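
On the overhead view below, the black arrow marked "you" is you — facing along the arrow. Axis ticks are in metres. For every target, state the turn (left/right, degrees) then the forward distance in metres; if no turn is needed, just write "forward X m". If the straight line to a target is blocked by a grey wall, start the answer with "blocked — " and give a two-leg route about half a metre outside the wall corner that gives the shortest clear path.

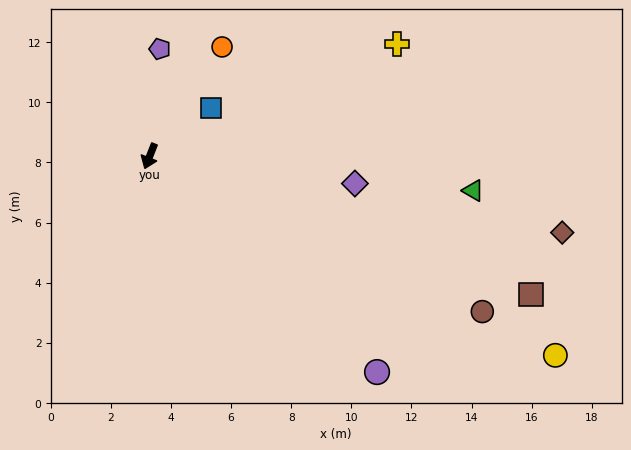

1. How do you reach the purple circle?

turn left 68°, forward 10.4 m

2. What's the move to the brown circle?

turn left 86°, forward 12.2 m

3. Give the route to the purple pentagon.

turn right 164°, forward 3.6 m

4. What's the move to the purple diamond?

turn left 104°, forward 6.9 m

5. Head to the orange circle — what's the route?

turn left 168°, forward 4.4 m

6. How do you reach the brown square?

turn left 92°, forward 13.5 m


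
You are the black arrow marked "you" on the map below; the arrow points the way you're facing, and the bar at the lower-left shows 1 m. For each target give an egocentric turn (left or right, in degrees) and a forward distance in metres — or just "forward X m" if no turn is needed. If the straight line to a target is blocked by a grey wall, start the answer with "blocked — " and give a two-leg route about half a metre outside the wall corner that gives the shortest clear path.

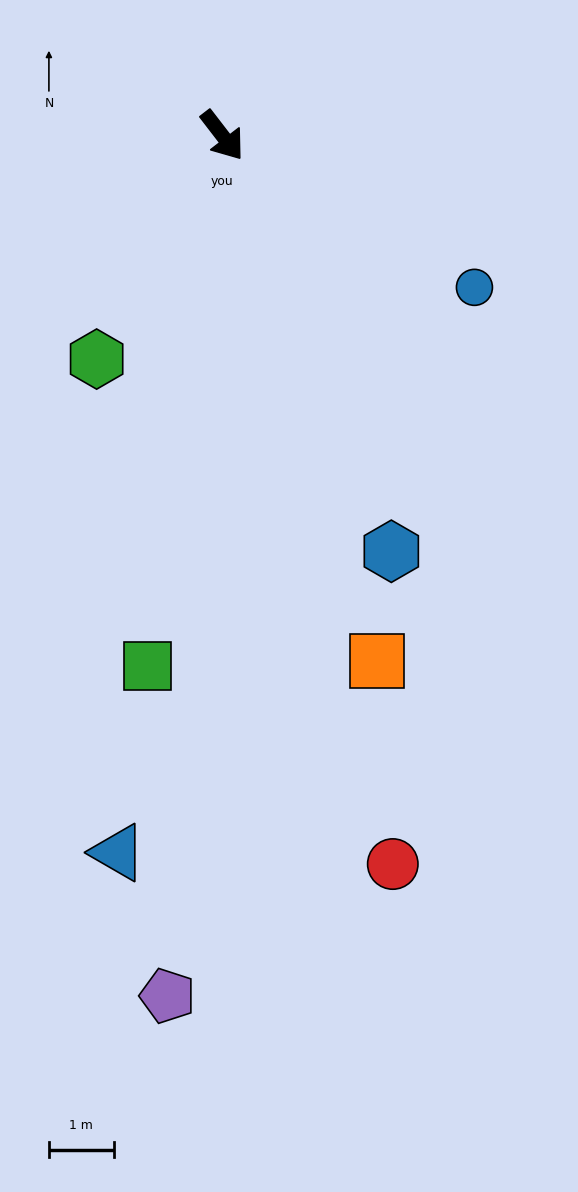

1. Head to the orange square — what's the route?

turn right 21°, forward 8.4 m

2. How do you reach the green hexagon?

turn right 67°, forward 3.9 m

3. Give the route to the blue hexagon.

turn right 15°, forward 6.9 m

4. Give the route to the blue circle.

turn left 21°, forward 4.5 m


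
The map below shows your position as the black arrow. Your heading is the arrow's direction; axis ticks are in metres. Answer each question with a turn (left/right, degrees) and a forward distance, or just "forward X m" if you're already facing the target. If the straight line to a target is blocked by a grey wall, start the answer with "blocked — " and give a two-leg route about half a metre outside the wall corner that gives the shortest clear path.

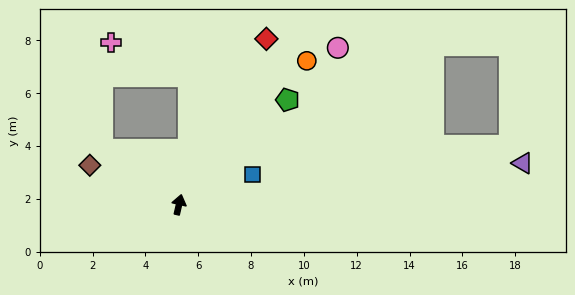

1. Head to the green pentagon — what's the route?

turn right 33°, forward 5.7 m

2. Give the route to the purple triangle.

turn right 70°, forward 13.1 m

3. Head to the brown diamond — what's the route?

turn left 79°, forward 3.7 m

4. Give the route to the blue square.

turn right 55°, forward 3.0 m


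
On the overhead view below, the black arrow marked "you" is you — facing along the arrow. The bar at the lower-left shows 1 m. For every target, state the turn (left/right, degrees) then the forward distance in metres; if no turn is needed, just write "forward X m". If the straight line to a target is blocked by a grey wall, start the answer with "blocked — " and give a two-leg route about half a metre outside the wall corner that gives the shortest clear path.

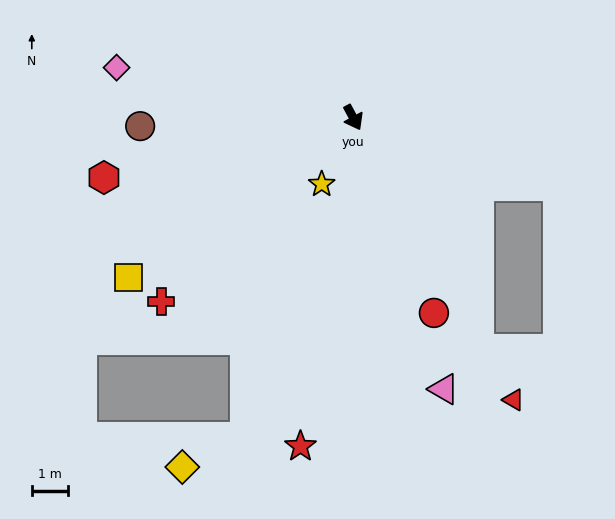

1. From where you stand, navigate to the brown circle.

turn right 116°, forward 5.8 m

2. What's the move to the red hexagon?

turn right 105°, forward 7.0 m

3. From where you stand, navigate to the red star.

turn right 38°, forward 9.1 m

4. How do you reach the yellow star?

turn right 54°, forward 2.0 m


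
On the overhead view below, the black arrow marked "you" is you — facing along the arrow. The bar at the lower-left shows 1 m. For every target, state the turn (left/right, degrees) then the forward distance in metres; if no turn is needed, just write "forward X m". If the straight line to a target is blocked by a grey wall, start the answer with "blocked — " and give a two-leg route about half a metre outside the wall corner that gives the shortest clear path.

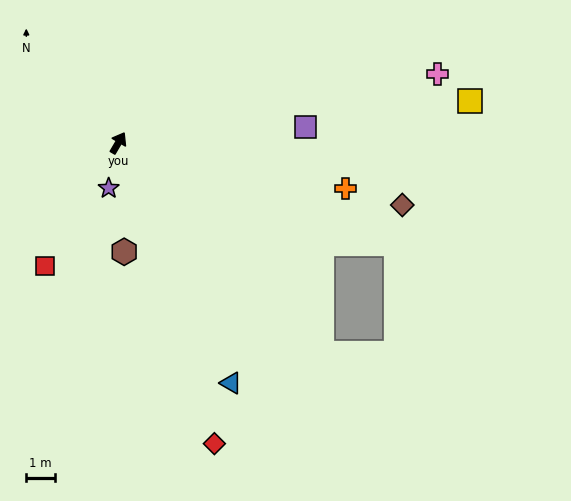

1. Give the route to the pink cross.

turn right 47°, forward 11.5 m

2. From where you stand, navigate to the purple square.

turn right 55°, forward 6.6 m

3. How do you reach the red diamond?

turn right 132°, forward 11.1 m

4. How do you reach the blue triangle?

turn right 124°, forward 9.4 m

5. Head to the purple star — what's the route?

turn right 162°, forward 1.6 m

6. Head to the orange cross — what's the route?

turn right 71°, forward 8.2 m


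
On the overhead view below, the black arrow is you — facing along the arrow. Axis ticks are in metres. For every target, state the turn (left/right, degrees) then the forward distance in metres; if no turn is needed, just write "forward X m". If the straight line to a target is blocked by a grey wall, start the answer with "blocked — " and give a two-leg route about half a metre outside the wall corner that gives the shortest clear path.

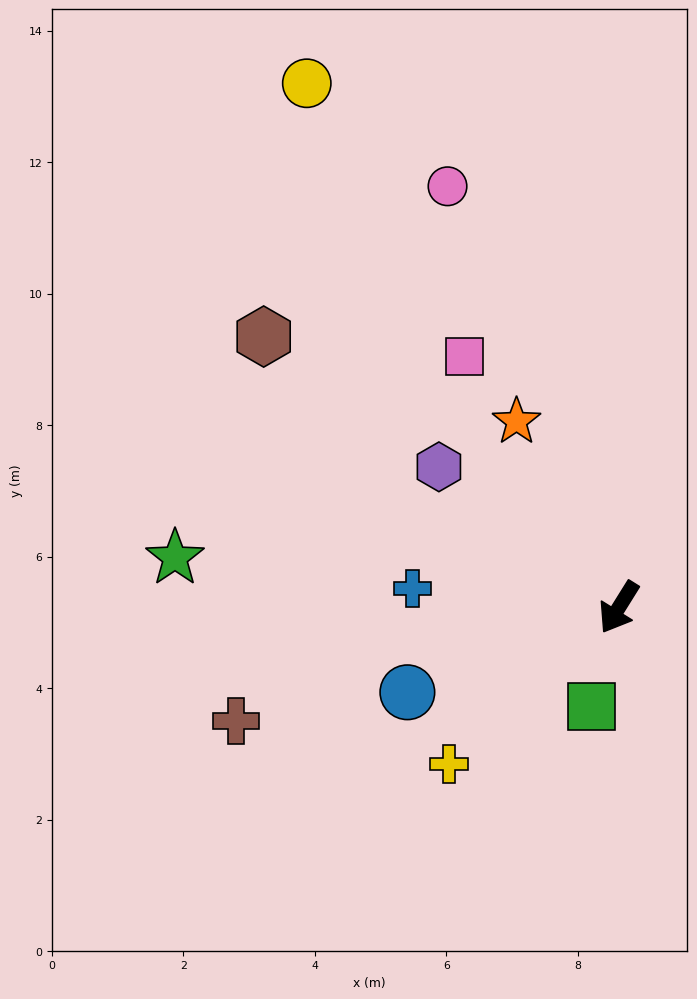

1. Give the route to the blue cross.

turn right 63°, forward 3.2 m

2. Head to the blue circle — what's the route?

turn right 36°, forward 3.5 m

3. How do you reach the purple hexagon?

turn right 96°, forward 3.5 m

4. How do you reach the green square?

turn left 17°, forward 1.6 m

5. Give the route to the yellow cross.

turn right 15°, forward 3.5 m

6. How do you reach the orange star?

turn right 119°, forward 3.2 m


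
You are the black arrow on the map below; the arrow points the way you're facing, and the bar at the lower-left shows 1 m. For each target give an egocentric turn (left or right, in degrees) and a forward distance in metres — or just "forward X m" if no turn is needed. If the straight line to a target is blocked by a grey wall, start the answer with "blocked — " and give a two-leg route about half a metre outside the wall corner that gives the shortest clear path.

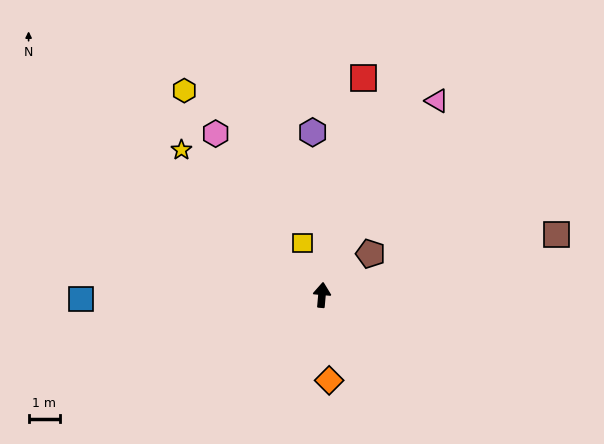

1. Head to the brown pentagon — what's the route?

turn right 45°, forward 2.1 m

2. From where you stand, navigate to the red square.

turn right 6°, forward 7.1 m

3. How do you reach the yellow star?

turn left 49°, forward 6.5 m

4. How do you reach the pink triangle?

turn right 26°, forward 7.3 m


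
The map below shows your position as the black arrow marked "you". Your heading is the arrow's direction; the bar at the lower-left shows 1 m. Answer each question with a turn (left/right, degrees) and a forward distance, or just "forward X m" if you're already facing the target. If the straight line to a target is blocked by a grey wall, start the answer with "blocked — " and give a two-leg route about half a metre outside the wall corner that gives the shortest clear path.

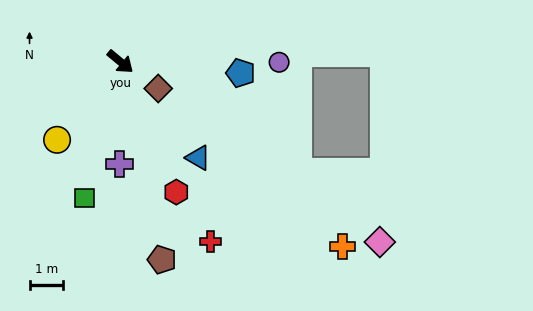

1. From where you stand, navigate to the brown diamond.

turn left 4°, forward 1.4 m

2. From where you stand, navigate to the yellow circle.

turn right 89°, forward 3.0 m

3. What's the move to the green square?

turn right 65°, forward 4.2 m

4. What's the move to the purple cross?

turn right 51°, forward 3.1 m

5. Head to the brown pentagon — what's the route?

turn right 38°, forward 6.1 m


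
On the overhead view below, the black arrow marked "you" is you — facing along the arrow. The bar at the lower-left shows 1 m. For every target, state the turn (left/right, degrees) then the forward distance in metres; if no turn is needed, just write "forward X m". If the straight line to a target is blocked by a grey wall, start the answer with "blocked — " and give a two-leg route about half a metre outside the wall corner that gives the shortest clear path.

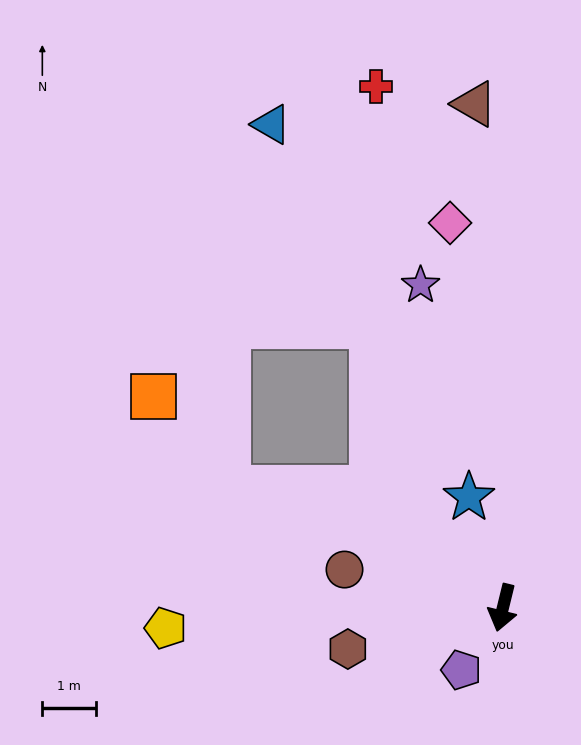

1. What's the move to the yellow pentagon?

turn right 73°, forward 6.2 m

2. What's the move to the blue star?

turn right 149°, forward 2.1 m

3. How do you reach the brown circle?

turn right 90°, forward 3.0 m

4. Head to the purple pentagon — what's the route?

turn right 20°, forward 1.4 m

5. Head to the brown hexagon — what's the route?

turn right 61°, forward 3.0 m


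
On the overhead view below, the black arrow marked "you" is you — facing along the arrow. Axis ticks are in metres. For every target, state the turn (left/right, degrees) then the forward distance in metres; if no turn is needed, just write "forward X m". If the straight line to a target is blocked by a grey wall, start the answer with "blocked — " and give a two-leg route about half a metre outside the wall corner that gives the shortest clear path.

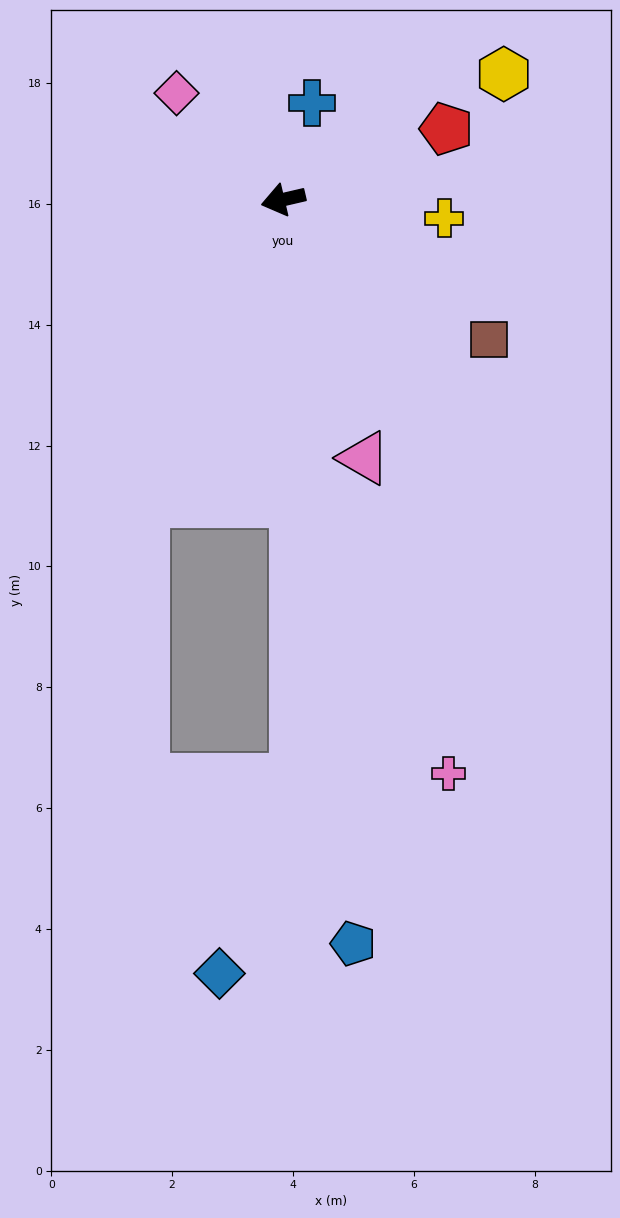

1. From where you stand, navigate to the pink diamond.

turn right 58°, forward 2.5 m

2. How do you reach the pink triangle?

turn left 94°, forward 4.5 m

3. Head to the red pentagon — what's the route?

turn right 170°, forward 2.9 m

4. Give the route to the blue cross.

turn right 120°, forward 1.7 m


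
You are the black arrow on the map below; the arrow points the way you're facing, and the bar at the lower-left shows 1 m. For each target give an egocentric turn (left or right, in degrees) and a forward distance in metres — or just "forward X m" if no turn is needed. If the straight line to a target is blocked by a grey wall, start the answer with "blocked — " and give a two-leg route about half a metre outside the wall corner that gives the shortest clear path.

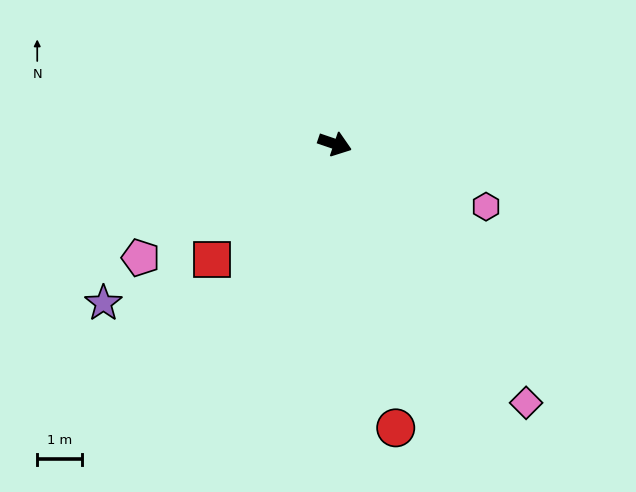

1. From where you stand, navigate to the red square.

turn right 118°, forward 3.8 m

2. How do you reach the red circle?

turn right 59°, forward 6.5 m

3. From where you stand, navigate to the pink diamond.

turn right 35°, forward 7.2 m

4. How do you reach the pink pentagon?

turn right 131°, forward 5.0 m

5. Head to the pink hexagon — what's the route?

turn right 4°, forward 3.7 m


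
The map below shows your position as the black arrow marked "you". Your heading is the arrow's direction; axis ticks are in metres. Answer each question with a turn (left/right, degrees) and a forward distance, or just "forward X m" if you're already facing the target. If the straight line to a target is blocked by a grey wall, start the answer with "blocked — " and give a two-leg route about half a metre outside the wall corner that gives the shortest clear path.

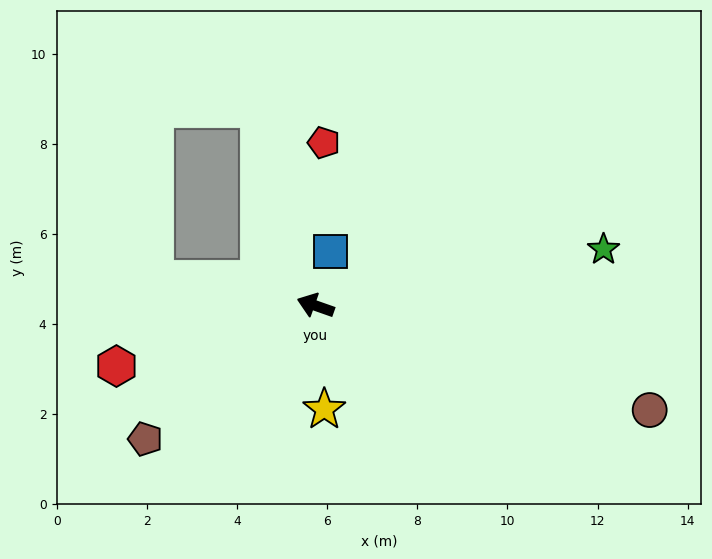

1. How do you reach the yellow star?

turn left 114°, forward 2.3 m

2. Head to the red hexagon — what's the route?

turn left 36°, forward 4.6 m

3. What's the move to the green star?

turn right 150°, forward 6.5 m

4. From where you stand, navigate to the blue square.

turn right 86°, forward 1.2 m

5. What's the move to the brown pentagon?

turn left 57°, forward 4.8 m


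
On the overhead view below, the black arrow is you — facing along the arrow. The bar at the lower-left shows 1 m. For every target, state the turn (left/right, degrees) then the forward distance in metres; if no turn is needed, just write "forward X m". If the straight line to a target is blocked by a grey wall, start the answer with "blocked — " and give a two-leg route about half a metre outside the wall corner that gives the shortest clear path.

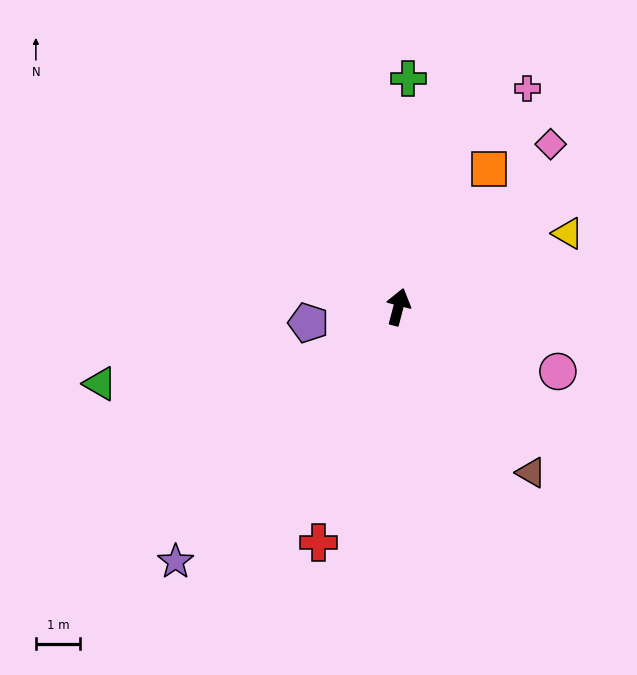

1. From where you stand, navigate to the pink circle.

turn right 97°, forward 3.9 m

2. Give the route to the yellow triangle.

turn right 52°, forward 4.2 m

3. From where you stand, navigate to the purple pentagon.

turn left 115°, forward 2.1 m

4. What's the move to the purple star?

turn left 154°, forward 7.6 m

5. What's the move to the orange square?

turn right 19°, forward 3.7 m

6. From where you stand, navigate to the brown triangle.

turn right 127°, forward 4.8 m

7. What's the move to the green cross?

turn left 12°, forward 5.2 m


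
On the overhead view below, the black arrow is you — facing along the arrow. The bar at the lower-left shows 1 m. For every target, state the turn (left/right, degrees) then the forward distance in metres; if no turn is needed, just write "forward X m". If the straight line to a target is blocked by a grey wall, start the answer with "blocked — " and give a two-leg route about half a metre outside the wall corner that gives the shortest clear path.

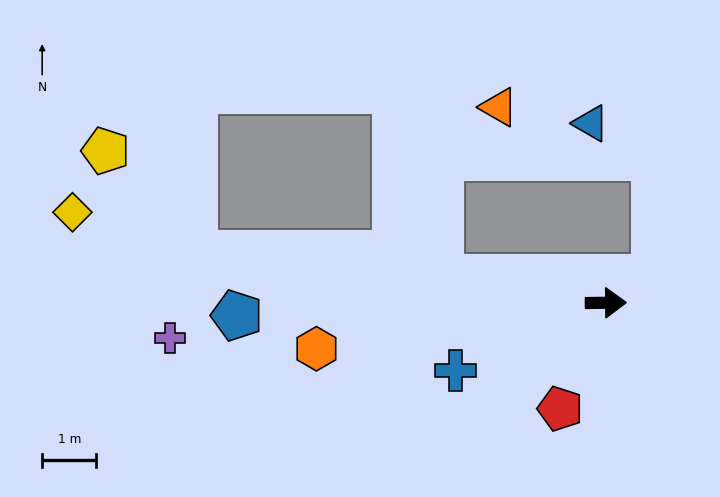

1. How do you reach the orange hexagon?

turn right 172°, forward 5.4 m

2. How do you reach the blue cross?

turn right 156°, forward 3.0 m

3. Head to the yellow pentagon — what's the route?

blocked — turn left 172°, forward 7.6 m, then turn right 42°, forward 2.5 m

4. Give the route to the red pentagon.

turn right 114°, forward 2.1 m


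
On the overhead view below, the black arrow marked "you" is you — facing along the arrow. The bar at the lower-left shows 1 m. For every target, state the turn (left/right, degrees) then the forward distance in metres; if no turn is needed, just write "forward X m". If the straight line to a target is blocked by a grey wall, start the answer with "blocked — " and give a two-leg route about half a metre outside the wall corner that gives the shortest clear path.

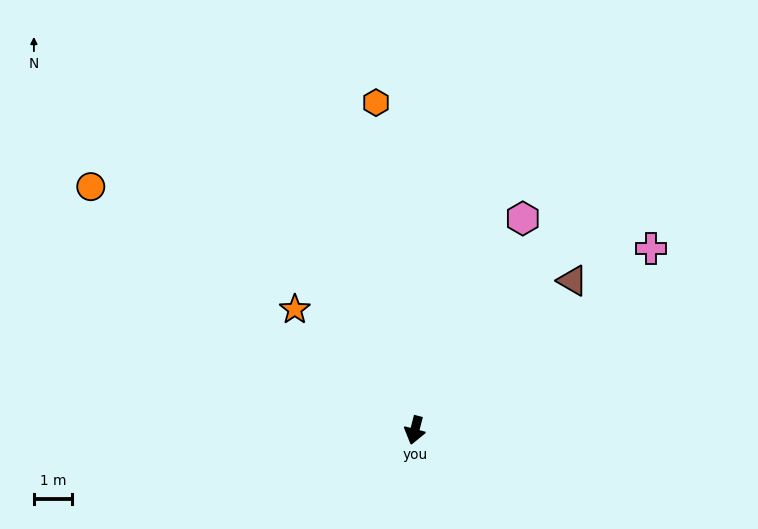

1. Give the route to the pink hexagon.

turn left 168°, forward 6.2 m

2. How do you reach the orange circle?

turn right 112°, forward 10.6 m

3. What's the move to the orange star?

turn right 121°, forward 4.4 m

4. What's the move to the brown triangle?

turn left 148°, forward 5.7 m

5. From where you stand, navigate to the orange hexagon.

turn right 159°, forward 8.6 m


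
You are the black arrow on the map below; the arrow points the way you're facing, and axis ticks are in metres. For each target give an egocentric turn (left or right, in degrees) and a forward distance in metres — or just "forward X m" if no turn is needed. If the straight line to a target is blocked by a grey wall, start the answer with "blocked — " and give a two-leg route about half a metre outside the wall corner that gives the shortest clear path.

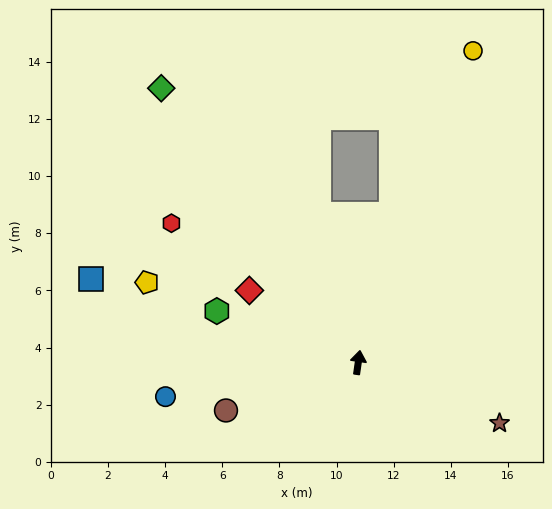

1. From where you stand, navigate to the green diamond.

turn left 44°, forward 11.8 m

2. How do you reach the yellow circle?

turn right 12°, forward 11.6 m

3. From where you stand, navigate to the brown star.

turn right 105°, forward 5.4 m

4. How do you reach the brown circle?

turn left 118°, forward 4.9 m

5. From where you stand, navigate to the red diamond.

turn left 65°, forward 4.6 m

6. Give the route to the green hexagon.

turn left 78°, forward 5.3 m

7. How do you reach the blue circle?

turn left 108°, forward 6.9 m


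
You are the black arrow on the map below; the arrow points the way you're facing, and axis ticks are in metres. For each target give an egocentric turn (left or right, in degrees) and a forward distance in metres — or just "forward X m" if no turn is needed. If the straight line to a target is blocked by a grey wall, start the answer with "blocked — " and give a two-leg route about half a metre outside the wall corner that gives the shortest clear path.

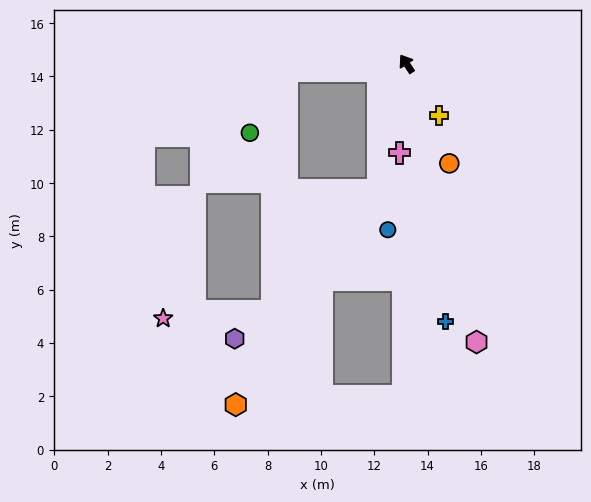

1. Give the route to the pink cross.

turn left 142°, forward 3.3 m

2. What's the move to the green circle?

blocked — turn left 60°, forward 4.5 m, then turn left 56°, forward 2.7 m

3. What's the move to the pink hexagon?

turn left 160°, forward 10.8 m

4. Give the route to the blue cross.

turn left 155°, forward 9.8 m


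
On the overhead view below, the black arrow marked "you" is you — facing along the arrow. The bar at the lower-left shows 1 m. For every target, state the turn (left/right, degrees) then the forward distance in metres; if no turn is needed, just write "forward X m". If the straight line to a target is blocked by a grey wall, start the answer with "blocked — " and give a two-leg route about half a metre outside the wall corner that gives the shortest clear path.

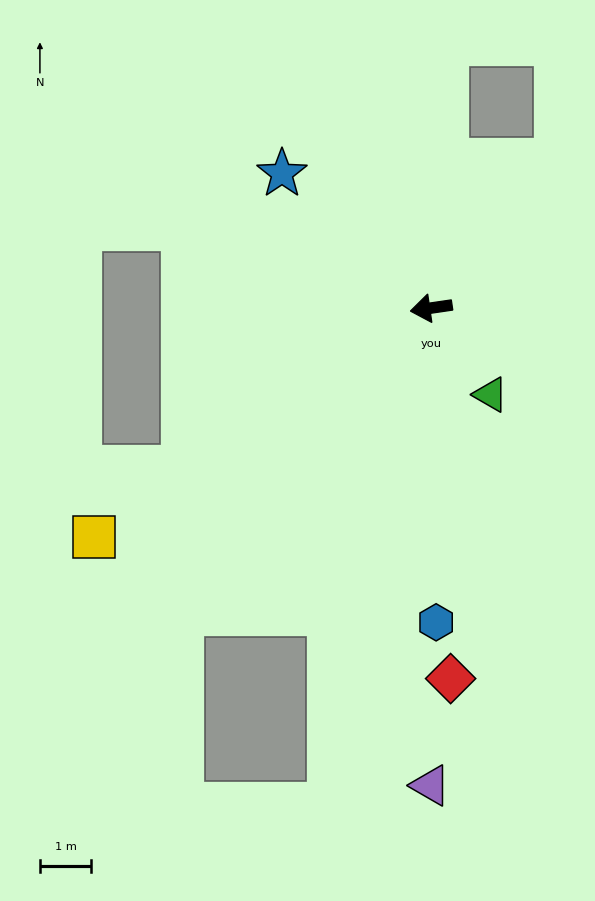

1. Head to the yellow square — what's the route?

turn left 26°, forward 7.9 m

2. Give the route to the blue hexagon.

turn left 83°, forward 6.1 m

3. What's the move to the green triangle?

turn left 116°, forward 2.0 m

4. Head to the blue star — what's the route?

turn right 50°, forward 3.9 m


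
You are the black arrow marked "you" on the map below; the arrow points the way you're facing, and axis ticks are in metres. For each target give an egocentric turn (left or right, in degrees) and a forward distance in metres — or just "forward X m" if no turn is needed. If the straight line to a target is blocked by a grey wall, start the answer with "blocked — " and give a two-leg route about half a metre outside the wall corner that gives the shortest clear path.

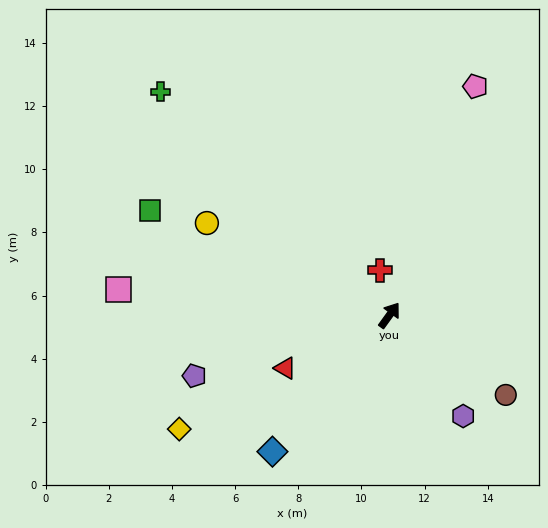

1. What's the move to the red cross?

turn left 48°, forward 1.5 m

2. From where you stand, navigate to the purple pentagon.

turn left 143°, forward 6.5 m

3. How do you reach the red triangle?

turn left 153°, forward 3.7 m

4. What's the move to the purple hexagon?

turn right 108°, forward 4.0 m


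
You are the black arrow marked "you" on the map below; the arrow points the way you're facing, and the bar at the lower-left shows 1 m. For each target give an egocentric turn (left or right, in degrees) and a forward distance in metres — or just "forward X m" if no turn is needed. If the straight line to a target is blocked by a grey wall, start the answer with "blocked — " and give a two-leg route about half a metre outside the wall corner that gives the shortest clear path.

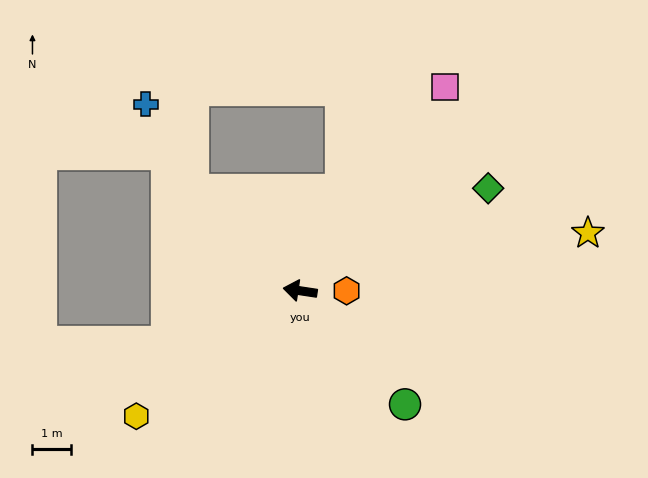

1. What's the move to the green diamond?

turn right 143°, forward 5.5 m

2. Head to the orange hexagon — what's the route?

turn right 171°, forward 1.2 m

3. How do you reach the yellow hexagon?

turn left 46°, forward 5.3 m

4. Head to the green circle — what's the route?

turn left 141°, forward 4.0 m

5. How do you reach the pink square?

turn right 117°, forward 6.4 m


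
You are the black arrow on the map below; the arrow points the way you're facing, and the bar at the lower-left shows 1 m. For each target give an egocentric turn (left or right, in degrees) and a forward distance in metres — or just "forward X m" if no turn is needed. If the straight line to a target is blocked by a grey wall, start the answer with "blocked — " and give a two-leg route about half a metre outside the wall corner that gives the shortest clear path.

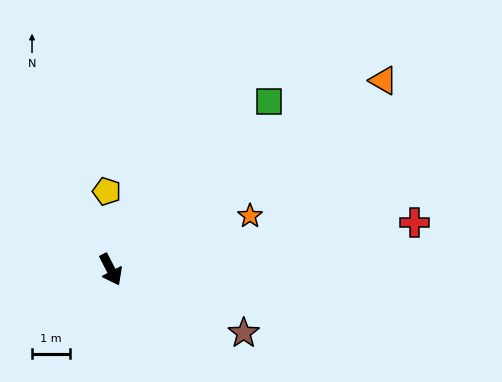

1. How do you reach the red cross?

turn left 71°, forward 8.0 m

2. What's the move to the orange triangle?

turn left 97°, forward 8.6 m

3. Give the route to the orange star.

turn left 84°, forward 3.9 m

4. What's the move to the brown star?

turn left 37°, forward 3.8 m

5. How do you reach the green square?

turn left 109°, forward 6.0 m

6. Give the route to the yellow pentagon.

turn left 156°, forward 2.0 m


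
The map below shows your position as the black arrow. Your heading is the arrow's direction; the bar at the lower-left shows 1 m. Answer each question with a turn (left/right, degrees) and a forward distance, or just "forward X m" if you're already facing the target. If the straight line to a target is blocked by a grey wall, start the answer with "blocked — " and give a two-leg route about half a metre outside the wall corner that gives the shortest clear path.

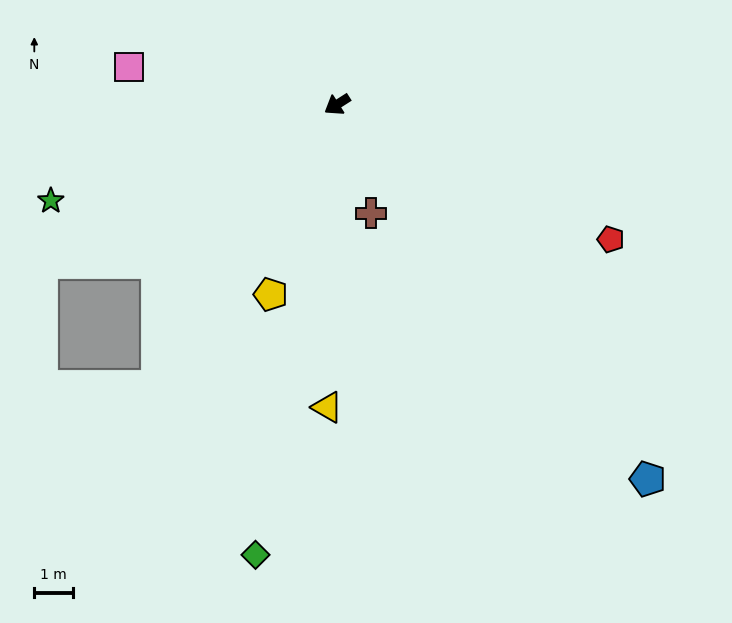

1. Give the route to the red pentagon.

turn left 121°, forward 7.9 m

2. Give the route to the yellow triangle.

turn left 56°, forward 7.8 m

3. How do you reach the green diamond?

turn left 47°, forward 11.8 m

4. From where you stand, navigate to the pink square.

turn right 43°, forward 5.5 m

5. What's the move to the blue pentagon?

turn left 97°, forward 12.6 m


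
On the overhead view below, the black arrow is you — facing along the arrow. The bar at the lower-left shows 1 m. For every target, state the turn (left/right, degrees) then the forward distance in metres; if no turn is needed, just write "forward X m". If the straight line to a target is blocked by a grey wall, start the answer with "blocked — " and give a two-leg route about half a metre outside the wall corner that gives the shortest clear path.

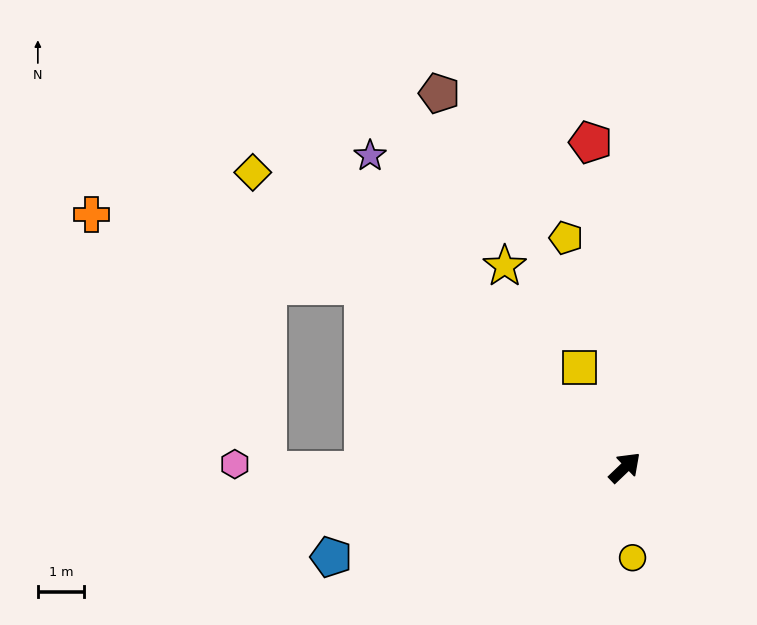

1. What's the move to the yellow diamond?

turn left 98°, forward 10.3 m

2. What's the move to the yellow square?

turn left 71°, forward 2.4 m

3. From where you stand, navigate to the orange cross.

blocked — turn left 101°, forward 6.9 m, then turn left 21°, forward 6.1 m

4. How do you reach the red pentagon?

turn left 52°, forward 7.1 m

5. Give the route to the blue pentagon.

turn left 153°, forward 6.7 m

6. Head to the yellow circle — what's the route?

turn right 129°, forward 2.0 m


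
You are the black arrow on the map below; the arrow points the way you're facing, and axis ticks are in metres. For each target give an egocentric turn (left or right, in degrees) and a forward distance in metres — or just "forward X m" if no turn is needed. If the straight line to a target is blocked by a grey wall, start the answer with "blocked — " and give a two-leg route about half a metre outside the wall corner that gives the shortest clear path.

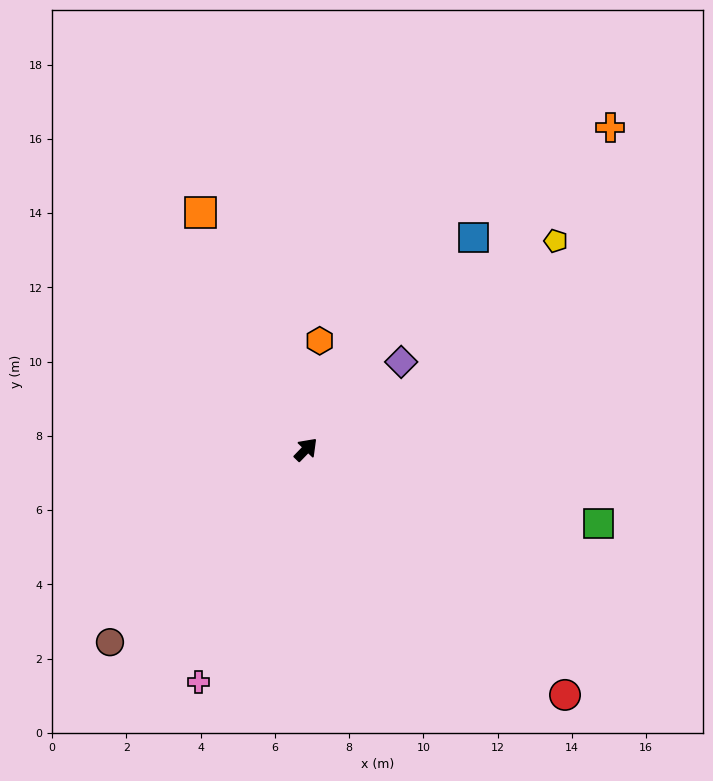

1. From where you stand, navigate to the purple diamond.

turn right 3°, forward 3.5 m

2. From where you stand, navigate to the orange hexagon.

turn left 37°, forward 2.9 m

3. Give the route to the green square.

turn right 60°, forward 8.1 m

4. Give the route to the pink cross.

turn right 161°, forward 6.9 m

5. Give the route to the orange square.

turn left 68°, forward 7.0 m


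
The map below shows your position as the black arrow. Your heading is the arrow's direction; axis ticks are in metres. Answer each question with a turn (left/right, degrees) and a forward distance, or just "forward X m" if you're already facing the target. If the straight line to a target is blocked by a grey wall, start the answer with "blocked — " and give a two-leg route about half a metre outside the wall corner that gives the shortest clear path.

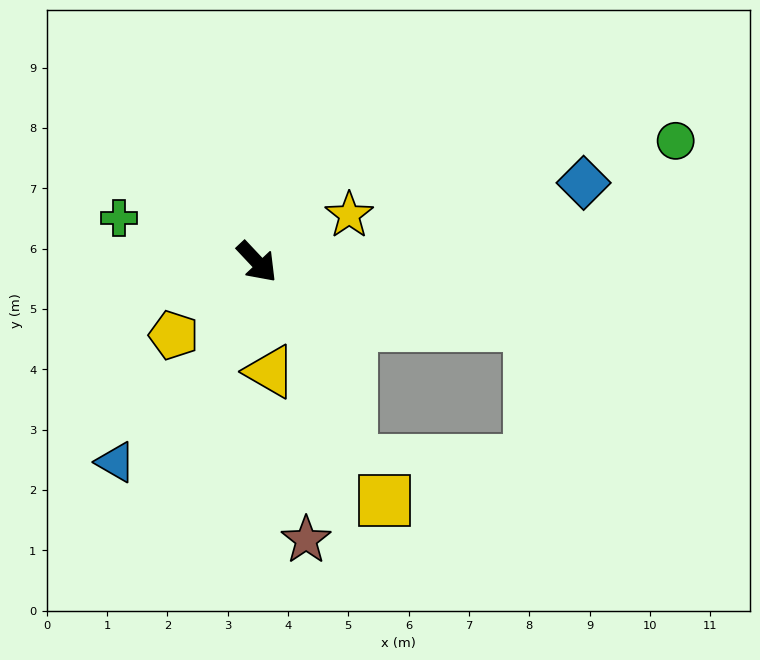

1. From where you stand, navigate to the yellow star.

turn left 74°, forward 1.7 m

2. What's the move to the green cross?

turn right 151°, forward 2.4 m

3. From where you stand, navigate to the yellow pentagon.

turn right 92°, forward 1.8 m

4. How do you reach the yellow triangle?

turn right 36°, forward 1.8 m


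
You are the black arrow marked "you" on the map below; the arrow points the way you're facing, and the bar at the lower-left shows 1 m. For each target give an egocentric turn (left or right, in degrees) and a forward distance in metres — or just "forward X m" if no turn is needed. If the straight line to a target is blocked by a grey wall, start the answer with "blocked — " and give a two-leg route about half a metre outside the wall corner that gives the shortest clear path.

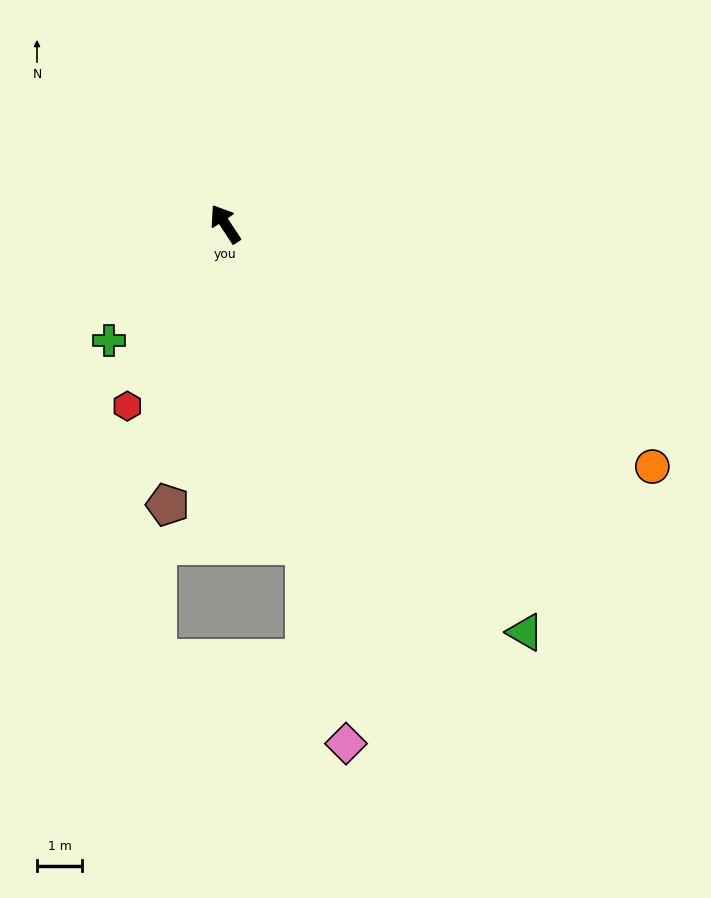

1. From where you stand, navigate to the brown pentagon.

turn left 135°, forward 6.3 m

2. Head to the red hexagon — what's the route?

turn left 118°, forward 4.6 m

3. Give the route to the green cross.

turn left 102°, forward 3.6 m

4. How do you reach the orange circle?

turn right 153°, forward 10.9 m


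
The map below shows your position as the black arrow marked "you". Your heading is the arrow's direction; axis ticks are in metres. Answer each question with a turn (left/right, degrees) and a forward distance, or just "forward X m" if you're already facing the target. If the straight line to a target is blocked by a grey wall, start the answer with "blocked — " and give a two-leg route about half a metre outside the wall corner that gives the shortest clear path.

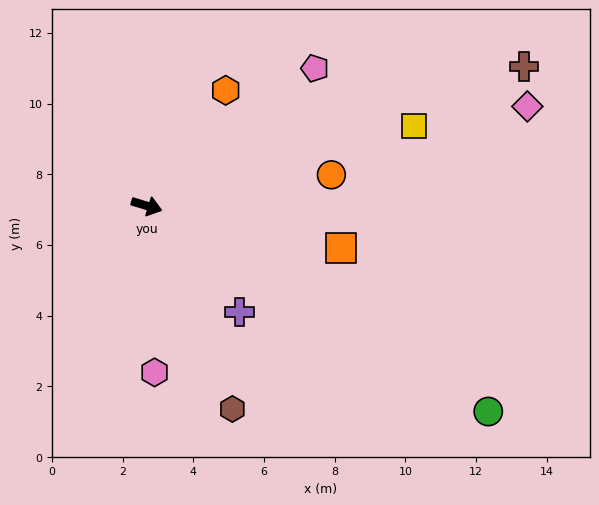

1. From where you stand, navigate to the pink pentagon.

turn left 56°, forward 6.1 m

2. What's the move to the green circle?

turn right 14°, forward 11.3 m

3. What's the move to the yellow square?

turn left 33°, forward 7.9 m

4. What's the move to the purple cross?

turn right 32°, forward 4.0 m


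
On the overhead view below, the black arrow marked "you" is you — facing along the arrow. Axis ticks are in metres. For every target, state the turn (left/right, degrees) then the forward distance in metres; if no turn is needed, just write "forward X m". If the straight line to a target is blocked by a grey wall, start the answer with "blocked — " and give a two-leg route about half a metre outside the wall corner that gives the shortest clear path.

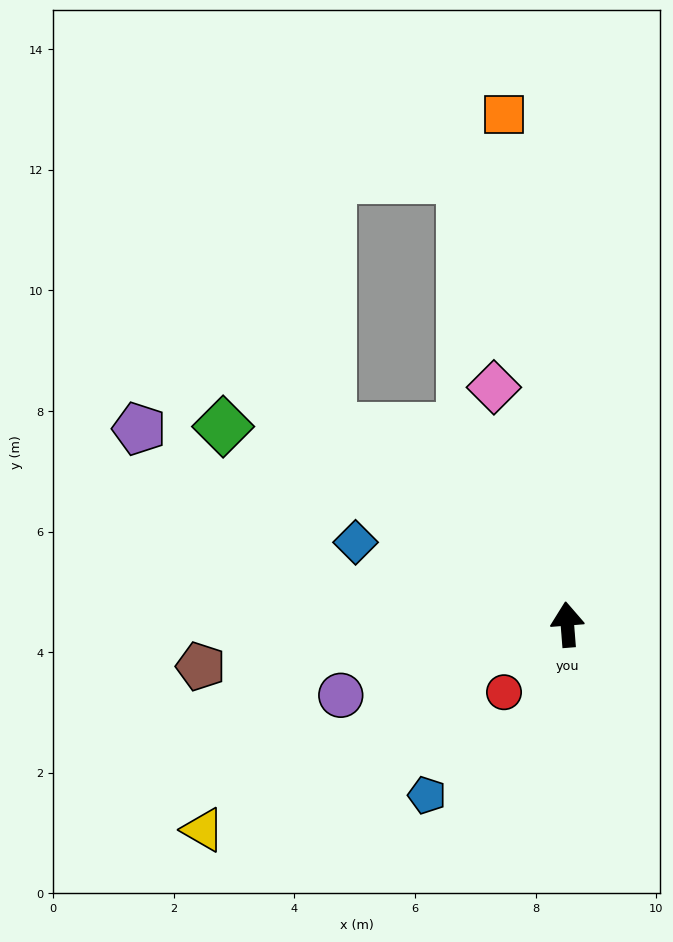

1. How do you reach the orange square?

turn left 3°, forward 8.5 m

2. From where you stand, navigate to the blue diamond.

turn left 64°, forward 3.8 m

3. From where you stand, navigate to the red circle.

turn left 132°, forward 1.5 m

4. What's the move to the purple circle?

turn left 103°, forward 3.9 m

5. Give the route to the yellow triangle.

turn left 115°, forward 6.9 m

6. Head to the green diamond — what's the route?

turn left 56°, forward 6.6 m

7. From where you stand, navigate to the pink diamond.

turn left 13°, forward 4.1 m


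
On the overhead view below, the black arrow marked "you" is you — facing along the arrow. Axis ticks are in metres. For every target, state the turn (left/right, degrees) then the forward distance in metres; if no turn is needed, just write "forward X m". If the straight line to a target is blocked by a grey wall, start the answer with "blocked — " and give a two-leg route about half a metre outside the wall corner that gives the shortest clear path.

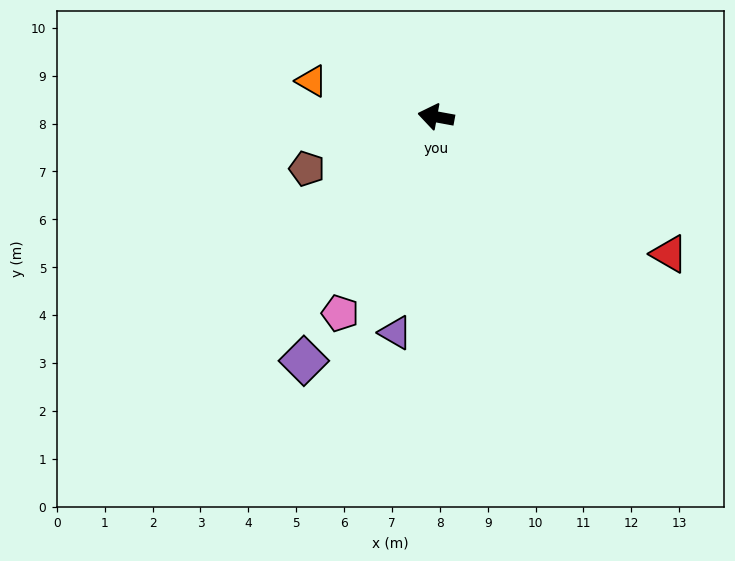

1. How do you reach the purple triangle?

turn left 90°, forward 4.6 m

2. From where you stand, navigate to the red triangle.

turn left 160°, forward 5.6 m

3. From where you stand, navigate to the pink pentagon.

turn left 74°, forward 4.6 m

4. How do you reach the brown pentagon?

turn left 32°, forward 2.9 m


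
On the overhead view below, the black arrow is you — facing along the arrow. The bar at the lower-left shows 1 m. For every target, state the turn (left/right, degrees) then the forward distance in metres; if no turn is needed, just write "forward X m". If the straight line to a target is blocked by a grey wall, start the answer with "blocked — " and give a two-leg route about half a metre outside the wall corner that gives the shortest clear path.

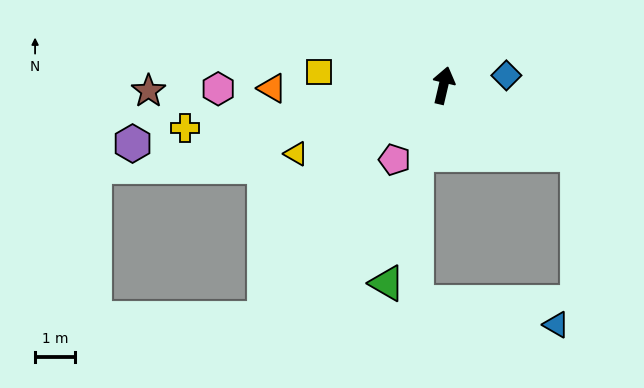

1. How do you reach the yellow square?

turn left 97°, forward 3.1 m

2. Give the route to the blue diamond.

turn right 68°, forward 1.6 m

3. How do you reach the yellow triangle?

turn left 128°, forward 4.0 m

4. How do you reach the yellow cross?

turn left 113°, forward 6.5 m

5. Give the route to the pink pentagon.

turn left 160°, forward 2.2 m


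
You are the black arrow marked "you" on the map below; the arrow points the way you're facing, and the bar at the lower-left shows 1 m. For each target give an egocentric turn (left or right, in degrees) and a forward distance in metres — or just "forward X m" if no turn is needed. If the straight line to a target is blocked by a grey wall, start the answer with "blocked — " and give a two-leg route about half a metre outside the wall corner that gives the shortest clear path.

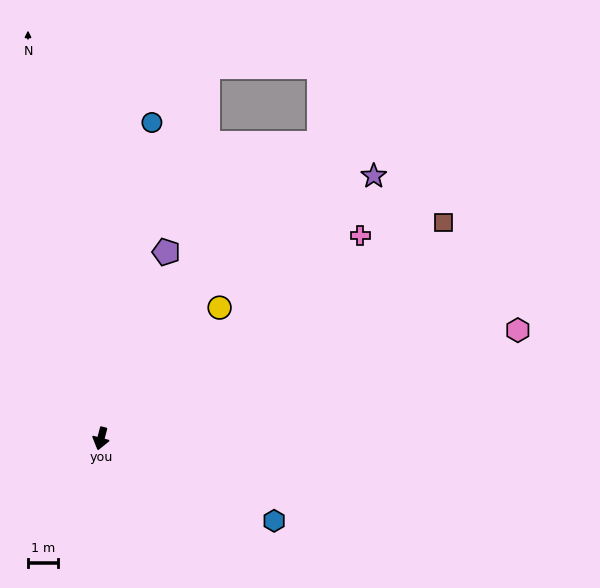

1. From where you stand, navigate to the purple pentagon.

turn left 175°, forward 6.6 m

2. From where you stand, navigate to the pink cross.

turn left 143°, forward 11.1 m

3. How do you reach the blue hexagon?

turn left 79°, forward 6.4 m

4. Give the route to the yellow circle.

turn left 153°, forward 5.9 m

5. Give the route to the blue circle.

turn right 174°, forward 10.8 m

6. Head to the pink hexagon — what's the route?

turn left 119°, forward 14.5 m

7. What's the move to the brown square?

turn left 137°, forward 13.6 m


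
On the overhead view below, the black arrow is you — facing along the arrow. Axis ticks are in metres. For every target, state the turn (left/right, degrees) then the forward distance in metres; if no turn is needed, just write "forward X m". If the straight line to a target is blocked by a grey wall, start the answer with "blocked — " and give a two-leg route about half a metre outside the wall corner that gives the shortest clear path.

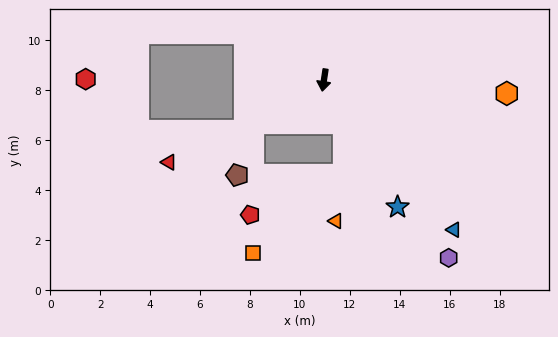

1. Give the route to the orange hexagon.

turn left 94°, forward 7.3 m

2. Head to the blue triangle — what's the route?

turn left 50°, forward 7.9 m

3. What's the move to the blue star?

turn left 39°, forward 5.9 m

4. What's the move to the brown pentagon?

blocked — turn right 50°, forward 3.3 m, then turn left 41°, forward 2.1 m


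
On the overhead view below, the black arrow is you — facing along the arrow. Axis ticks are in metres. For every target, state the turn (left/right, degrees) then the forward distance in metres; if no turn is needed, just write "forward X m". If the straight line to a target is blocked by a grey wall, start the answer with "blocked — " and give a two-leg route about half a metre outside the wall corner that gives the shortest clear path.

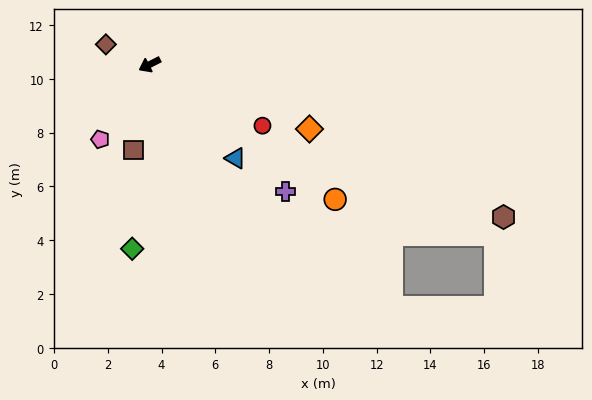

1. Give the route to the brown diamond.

turn right 52°, forward 1.8 m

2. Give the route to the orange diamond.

turn left 131°, forward 6.4 m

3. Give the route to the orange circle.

turn left 117°, forward 8.5 m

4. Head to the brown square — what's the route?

turn left 52°, forward 3.2 m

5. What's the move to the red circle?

turn left 125°, forward 4.8 m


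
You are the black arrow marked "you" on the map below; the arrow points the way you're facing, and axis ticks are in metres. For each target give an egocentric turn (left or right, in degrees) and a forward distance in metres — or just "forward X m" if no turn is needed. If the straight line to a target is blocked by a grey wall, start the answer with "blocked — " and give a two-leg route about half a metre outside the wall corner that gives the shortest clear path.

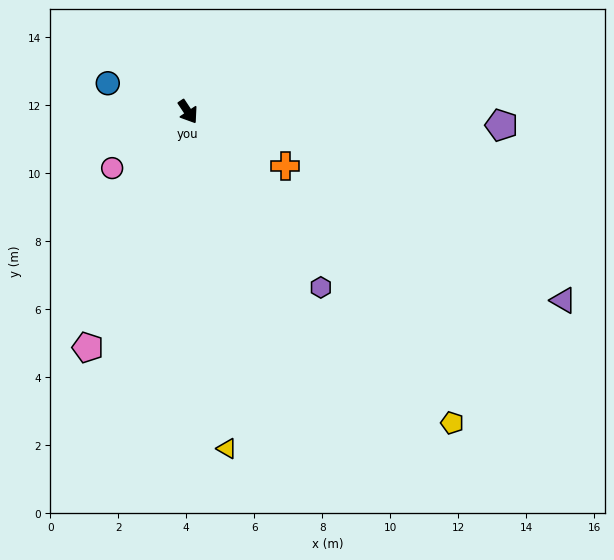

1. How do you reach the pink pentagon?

turn right 57°, forward 7.5 m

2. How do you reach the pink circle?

turn right 87°, forward 2.8 m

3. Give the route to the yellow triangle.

turn right 27°, forward 10.0 m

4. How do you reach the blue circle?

turn right 143°, forward 2.5 m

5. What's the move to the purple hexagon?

turn left 3°, forward 6.5 m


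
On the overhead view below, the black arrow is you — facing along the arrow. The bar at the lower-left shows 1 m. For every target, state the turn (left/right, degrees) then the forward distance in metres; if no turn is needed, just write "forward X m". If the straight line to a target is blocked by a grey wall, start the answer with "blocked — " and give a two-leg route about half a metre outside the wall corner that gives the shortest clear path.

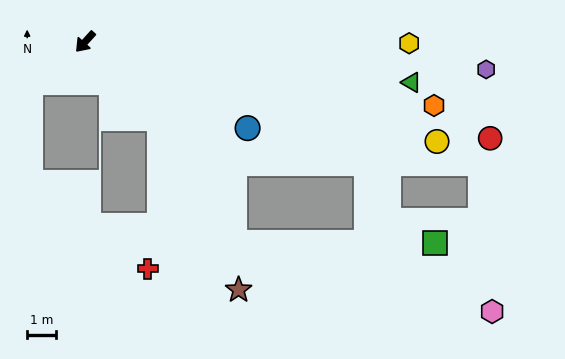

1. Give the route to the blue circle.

turn left 104°, forward 6.3 m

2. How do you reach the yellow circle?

turn left 116°, forward 12.6 m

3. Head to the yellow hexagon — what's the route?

turn left 132°, forward 11.1 m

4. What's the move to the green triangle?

turn left 125°, forward 11.3 m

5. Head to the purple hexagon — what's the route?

turn left 128°, forward 13.8 m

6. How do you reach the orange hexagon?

turn left 122°, forward 12.2 m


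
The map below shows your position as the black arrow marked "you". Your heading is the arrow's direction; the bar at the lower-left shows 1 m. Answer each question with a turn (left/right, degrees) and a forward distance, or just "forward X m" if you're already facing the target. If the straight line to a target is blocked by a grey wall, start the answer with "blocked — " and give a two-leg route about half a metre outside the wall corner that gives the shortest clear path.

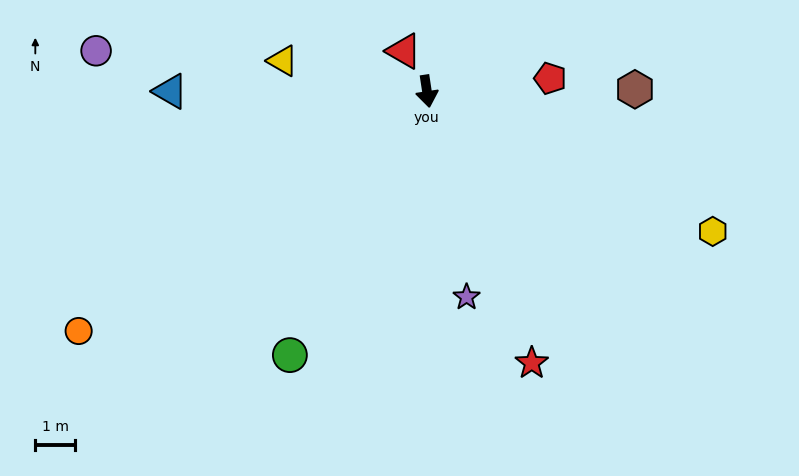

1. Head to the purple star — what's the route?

turn left 2°, forward 5.2 m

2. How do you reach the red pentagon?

turn left 87°, forward 3.1 m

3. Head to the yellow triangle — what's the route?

turn right 111°, forward 3.7 m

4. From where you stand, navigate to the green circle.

turn right 36°, forward 7.4 m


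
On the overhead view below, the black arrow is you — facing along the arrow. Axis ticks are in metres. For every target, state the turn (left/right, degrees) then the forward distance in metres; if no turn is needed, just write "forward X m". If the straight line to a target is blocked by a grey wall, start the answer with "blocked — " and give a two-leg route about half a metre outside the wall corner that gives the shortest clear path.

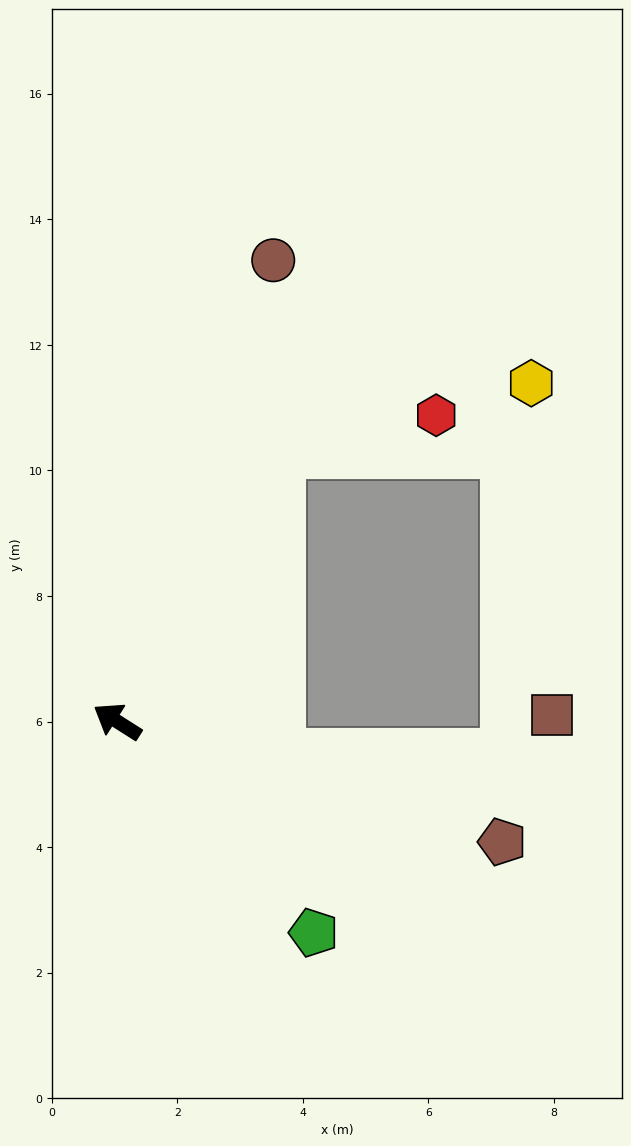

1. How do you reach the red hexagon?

blocked — turn right 88°, forward 5.0 m, then turn right 46°, forward 2.6 m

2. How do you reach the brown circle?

turn right 76°, forward 7.8 m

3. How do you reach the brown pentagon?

turn right 165°, forward 6.4 m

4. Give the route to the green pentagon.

turn left 165°, forward 4.6 m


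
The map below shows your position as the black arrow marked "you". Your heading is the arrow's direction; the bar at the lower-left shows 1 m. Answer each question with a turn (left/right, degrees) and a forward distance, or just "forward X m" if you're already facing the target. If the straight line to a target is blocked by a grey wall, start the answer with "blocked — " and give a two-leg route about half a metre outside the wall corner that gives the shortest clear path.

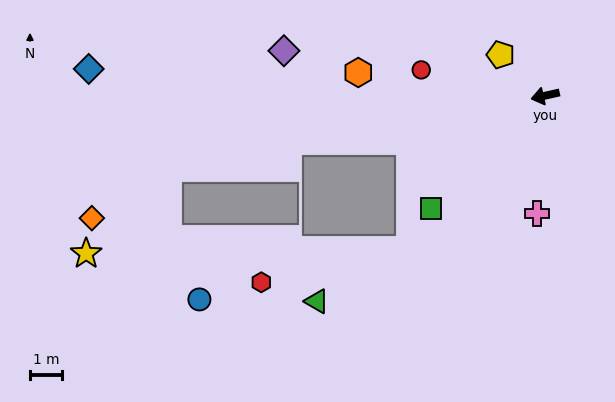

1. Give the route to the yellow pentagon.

turn right 55°, forward 1.9 m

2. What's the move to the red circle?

turn right 24°, forward 4.0 m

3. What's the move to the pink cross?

turn left 73°, forward 3.7 m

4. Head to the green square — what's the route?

turn left 32°, forward 5.1 m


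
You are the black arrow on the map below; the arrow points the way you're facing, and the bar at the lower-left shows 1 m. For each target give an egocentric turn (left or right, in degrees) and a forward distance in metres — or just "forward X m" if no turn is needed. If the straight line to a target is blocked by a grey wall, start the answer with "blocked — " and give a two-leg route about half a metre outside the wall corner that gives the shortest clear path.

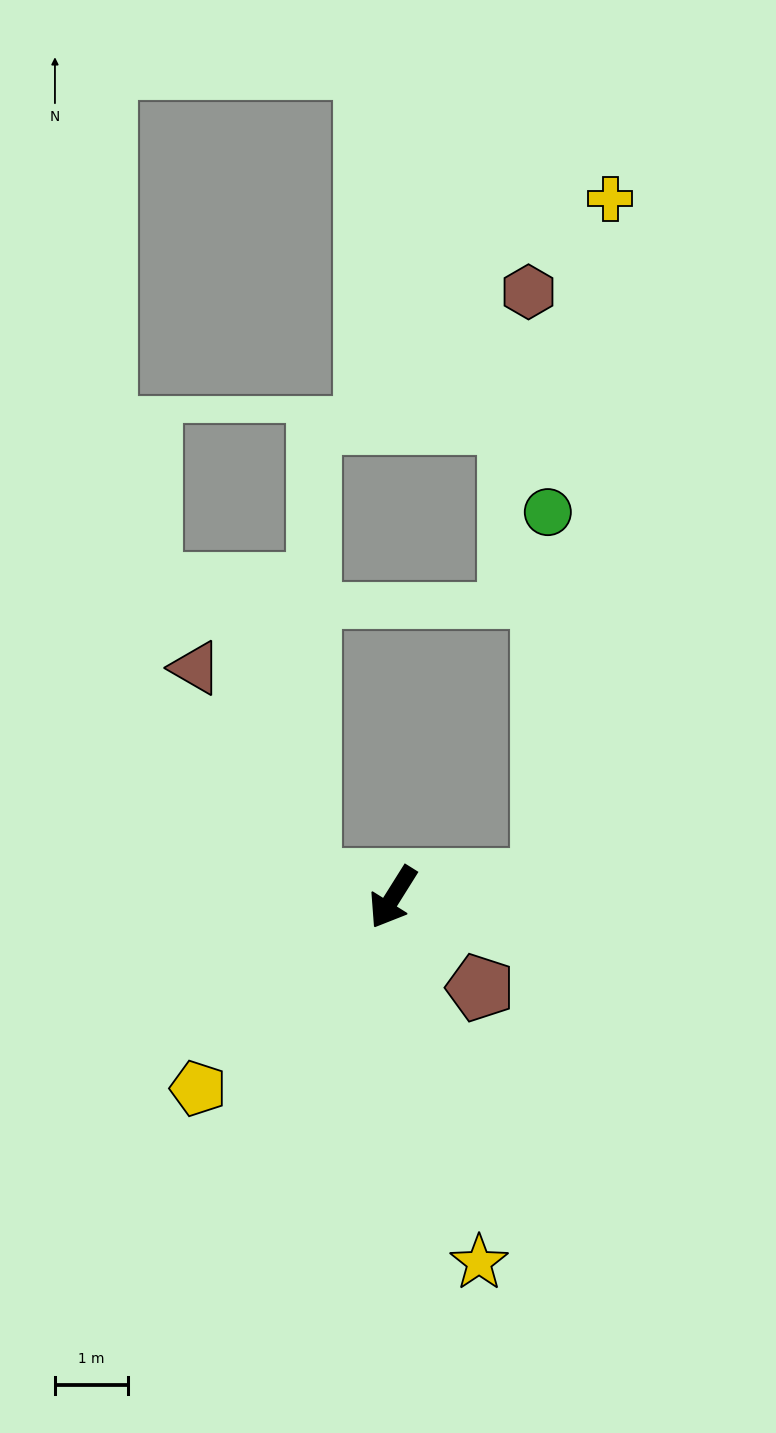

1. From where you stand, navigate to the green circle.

blocked — turn left 129°, forward 2.0 m, then turn left 82°, forward 5.0 m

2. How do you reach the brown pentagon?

turn left 76°, forward 1.7 m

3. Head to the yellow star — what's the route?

turn left 45°, forward 5.1 m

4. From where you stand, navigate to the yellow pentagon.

turn right 13°, forward 3.7 m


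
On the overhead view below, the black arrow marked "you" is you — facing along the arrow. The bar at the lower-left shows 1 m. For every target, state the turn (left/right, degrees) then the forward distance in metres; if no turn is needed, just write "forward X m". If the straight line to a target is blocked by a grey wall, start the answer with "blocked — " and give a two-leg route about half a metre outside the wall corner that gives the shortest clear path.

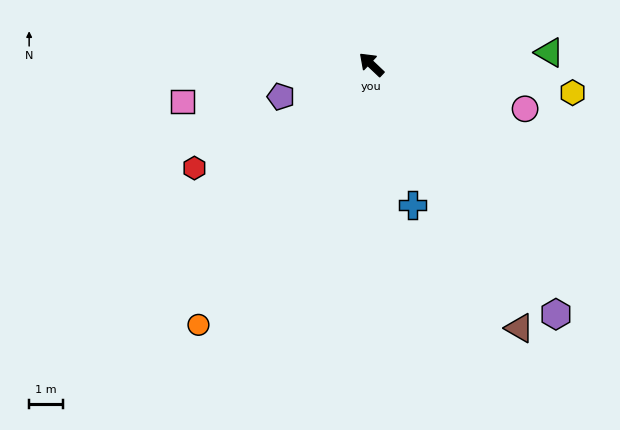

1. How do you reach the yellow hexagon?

turn right 145°, forward 6.0 m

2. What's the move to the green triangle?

turn right 133°, forward 5.3 m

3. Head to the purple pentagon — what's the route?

turn left 63°, forward 2.9 m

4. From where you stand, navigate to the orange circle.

turn left 100°, forward 9.3 m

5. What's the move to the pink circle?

turn right 153°, forward 4.8 m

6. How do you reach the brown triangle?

turn left 163°, forward 9.0 m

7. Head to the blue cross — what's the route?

turn left 150°, forward 4.3 m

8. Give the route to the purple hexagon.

turn left 170°, forward 9.2 m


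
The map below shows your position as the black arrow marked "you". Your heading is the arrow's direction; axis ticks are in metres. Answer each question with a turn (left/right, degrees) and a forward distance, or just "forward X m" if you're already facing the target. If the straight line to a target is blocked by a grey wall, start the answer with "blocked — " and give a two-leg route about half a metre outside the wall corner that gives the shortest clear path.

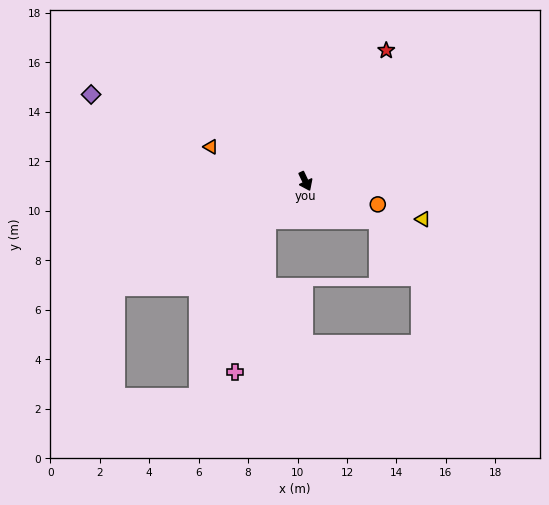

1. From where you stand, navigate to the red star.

turn left 123°, forward 6.2 m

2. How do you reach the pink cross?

blocked — turn right 71°, forward 2.2 m, then turn left 34°, forward 6.3 m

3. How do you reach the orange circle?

turn left 47°, forward 3.1 m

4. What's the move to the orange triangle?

turn right 135°, forward 4.1 m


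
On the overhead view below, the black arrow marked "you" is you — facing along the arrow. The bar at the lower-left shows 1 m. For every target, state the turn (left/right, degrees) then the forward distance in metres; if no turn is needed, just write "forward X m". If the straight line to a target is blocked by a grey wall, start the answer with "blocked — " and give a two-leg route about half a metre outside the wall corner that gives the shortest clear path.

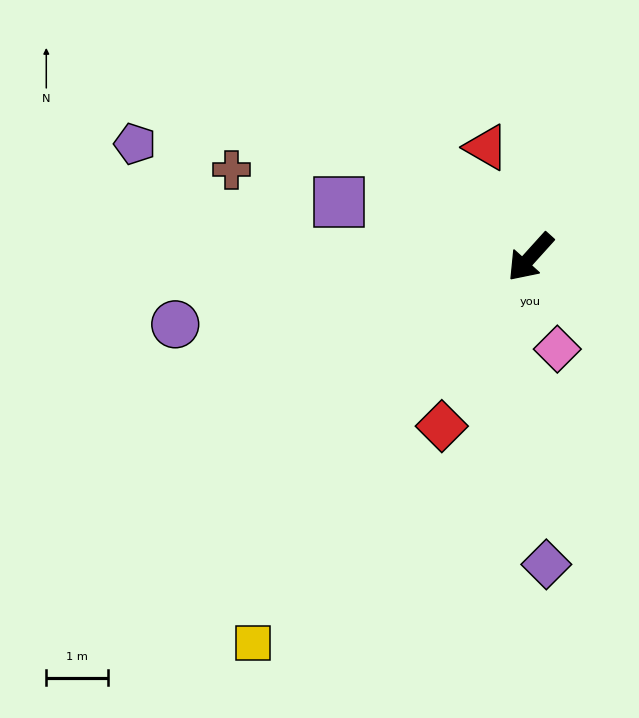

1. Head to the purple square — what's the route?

turn right 64°, forward 3.2 m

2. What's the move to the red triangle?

turn right 116°, forward 1.9 m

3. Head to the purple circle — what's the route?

turn right 37°, forward 5.8 m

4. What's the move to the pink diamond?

turn left 58°, forward 1.5 m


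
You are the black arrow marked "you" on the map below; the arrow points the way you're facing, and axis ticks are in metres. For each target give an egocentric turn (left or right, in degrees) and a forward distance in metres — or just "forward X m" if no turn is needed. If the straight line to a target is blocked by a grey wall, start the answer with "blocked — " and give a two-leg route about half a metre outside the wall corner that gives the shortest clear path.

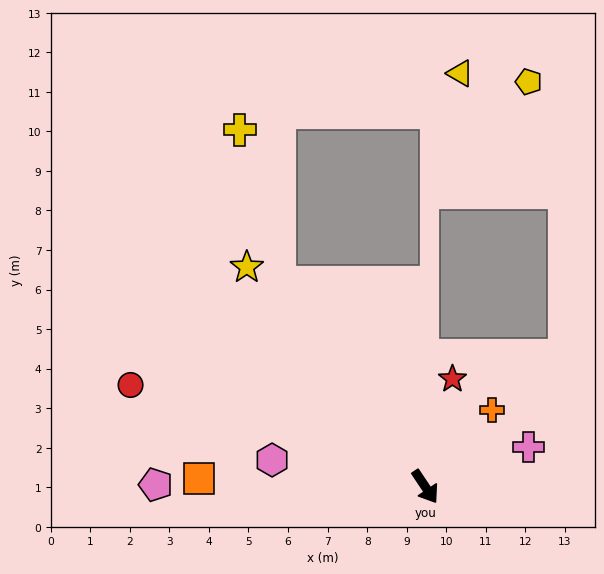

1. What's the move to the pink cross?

turn left 77°, forward 2.8 m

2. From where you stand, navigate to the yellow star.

turn right 175°, forward 7.2 m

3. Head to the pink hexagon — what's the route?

turn right 134°, forward 3.9 m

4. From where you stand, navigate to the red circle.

turn right 143°, forward 7.9 m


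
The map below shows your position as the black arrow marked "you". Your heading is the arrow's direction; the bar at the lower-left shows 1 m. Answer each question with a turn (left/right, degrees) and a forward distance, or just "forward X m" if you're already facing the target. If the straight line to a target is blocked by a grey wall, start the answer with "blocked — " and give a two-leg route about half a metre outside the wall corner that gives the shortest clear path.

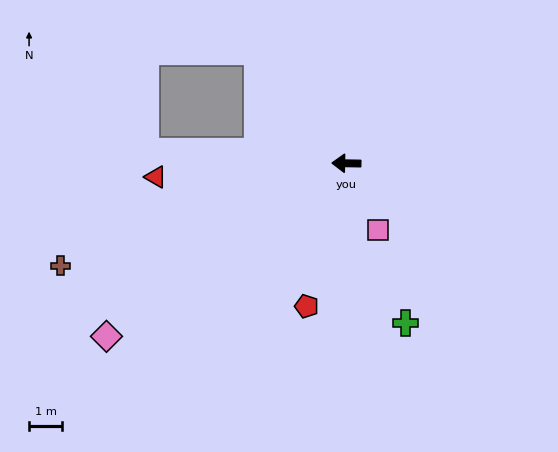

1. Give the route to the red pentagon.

turn left 75°, forward 4.5 m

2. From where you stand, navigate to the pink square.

turn left 116°, forward 2.2 m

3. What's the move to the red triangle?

turn left 5°, forward 5.8 m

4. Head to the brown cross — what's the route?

turn left 21°, forward 9.2 m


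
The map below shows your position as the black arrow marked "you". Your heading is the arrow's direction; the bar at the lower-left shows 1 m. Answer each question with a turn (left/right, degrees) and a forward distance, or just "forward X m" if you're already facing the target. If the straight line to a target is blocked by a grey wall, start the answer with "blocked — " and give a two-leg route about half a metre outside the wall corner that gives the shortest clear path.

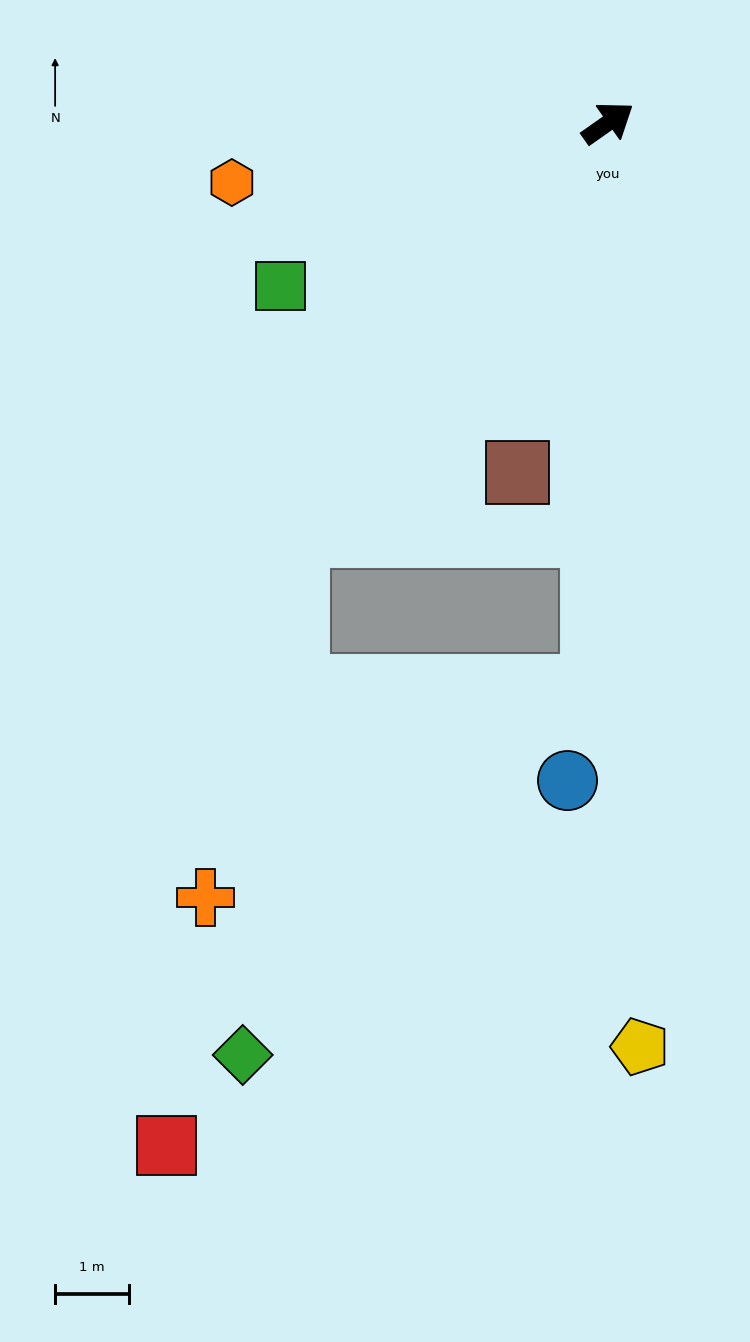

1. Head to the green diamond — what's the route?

blocked — turn right 162°, forward 7.0 m, then turn left 31°, forward 7.0 m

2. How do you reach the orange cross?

blocked — turn right 162°, forward 7.0 m, then turn left 23°, forward 5.0 m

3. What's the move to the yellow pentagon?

turn right 123°, forward 12.5 m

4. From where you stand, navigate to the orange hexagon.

turn left 154°, forward 5.1 m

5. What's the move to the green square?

turn left 171°, forward 4.9 m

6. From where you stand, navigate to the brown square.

turn right 140°, forward 4.9 m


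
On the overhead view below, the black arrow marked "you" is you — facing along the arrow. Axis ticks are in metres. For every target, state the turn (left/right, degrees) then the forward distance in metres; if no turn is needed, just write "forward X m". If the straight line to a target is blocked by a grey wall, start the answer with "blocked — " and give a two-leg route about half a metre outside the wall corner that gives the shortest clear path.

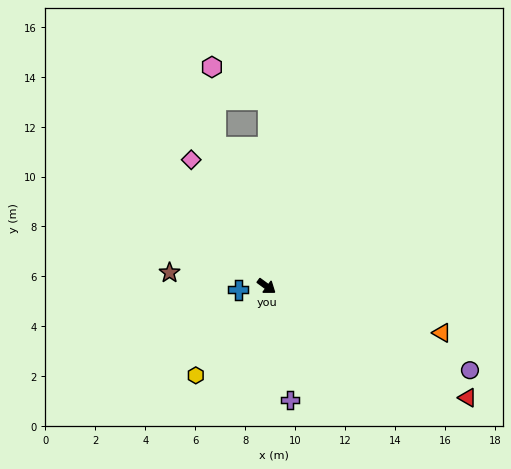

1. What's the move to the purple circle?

turn left 14°, forward 8.8 m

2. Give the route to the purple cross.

turn right 42°, forward 4.7 m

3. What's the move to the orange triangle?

turn left 21°, forward 7.3 m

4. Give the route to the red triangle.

turn left 7°, forward 9.2 m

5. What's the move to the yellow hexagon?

turn right 92°, forward 4.6 m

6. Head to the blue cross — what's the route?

turn right 137°, forward 1.1 m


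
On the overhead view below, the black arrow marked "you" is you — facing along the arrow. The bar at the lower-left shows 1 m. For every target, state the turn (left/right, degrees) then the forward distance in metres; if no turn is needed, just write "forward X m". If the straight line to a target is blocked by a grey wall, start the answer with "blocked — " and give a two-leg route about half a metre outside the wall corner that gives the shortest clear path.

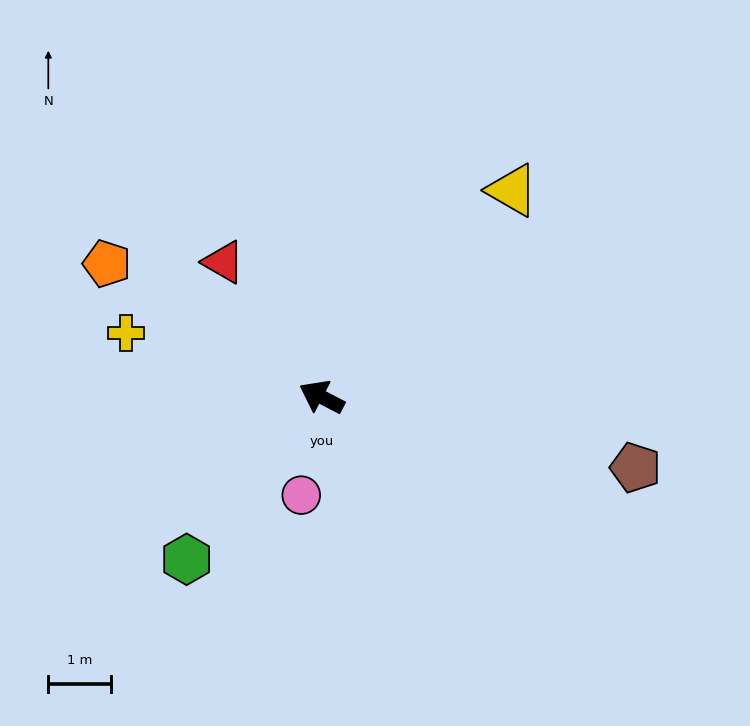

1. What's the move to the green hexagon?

turn left 78°, forward 3.4 m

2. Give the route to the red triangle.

turn right 27°, forward 2.6 m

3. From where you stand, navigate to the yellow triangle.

turn right 105°, forward 4.5 m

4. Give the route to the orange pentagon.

turn right 4°, forward 4.0 m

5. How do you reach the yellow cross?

turn left 9°, forward 3.3 m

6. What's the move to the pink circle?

turn left 106°, forward 1.6 m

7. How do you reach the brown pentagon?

turn right 165°, forward 5.1 m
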